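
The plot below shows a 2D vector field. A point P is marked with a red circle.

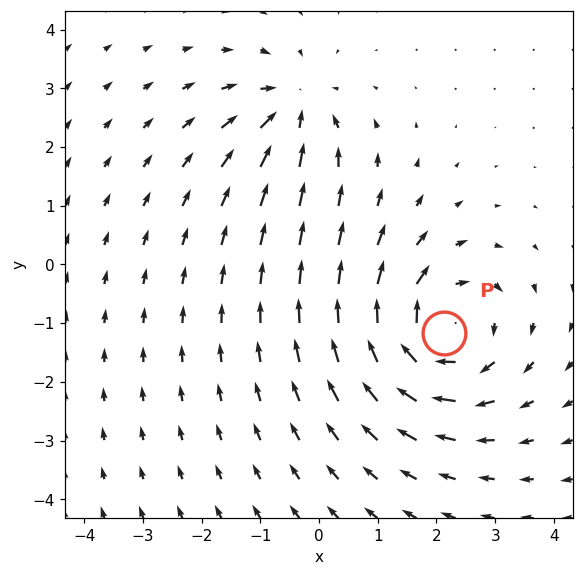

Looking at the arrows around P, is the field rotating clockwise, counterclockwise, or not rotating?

Near P at (2.1, -1.2) the arrows circulate clockwise. The curl (z-component) there is about -4; negative curl means clockwise rotation.

clockwise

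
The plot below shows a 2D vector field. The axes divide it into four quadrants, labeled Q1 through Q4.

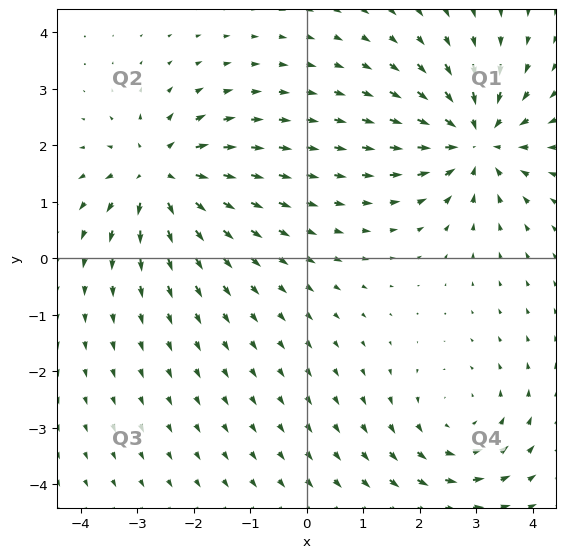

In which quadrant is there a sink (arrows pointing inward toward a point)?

The sink sits at approximately (3.0, 2.1), which lies in quadrant Q1. The divergence there is about -6, negative as expected for a sink.

Q1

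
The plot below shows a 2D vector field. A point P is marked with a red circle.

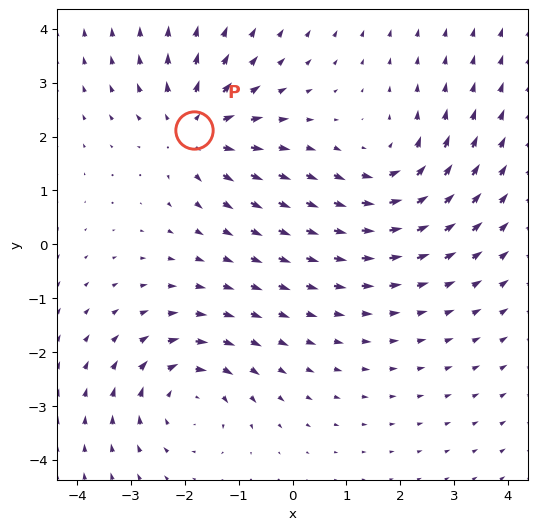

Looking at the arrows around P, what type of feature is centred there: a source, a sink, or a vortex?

source

At P (-1.8, 2.1) the arrows spread outward. Divergence about +4, curl ≈0 — positive divergence with near-zero curl is a source.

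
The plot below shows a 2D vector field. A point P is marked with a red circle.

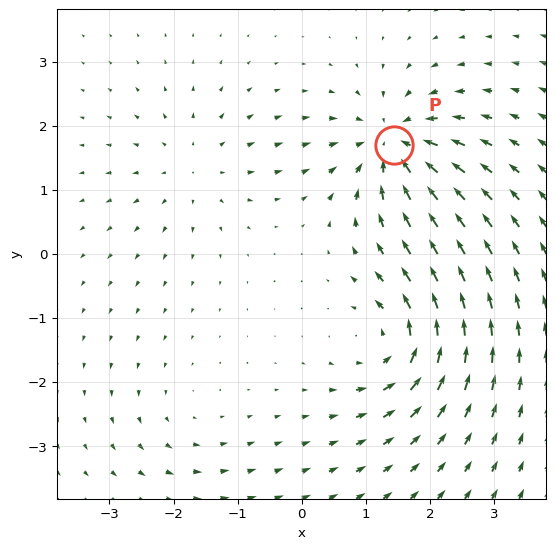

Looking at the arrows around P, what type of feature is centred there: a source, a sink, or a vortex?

At P (1.4, 1.7) the arrows converge inward. Divergence about -7, curl ≈0 — negative divergence with near-zero curl is a sink.

sink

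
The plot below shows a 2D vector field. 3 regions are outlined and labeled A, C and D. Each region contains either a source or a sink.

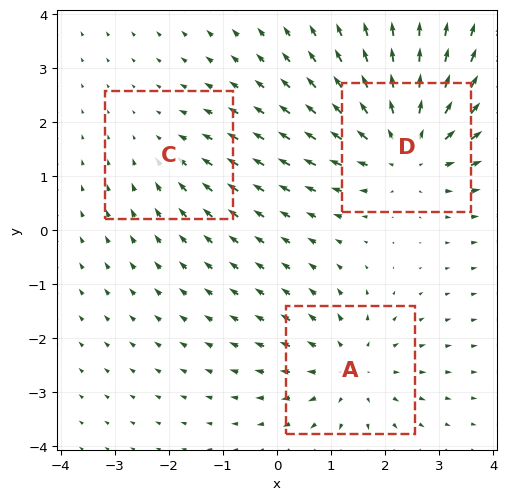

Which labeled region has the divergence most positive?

Divergence at each region's feature centre — A: about +3, C: about -2, D: about +4. Region D is most positive.

D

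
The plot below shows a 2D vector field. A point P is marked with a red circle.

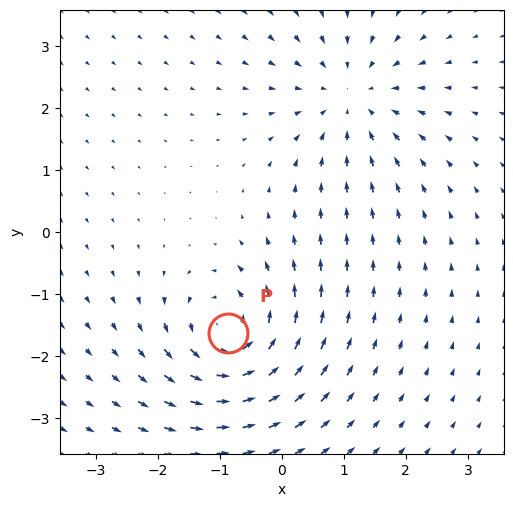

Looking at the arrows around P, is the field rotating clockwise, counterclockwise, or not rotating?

counterclockwise

Near P at (-0.9, -1.6) the arrows circulate counterclockwise. The curl (z-component) there is about +4; positive curl means counterclockwise rotation.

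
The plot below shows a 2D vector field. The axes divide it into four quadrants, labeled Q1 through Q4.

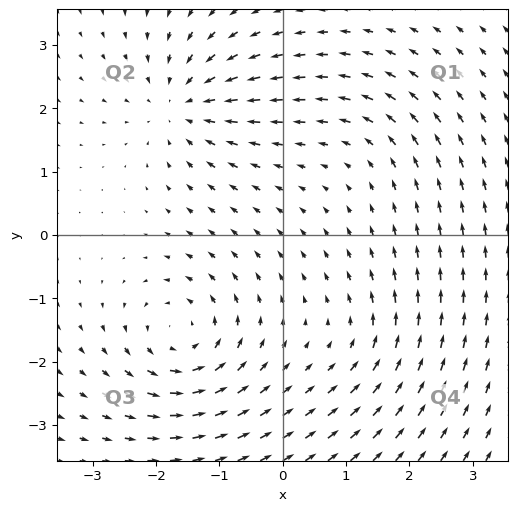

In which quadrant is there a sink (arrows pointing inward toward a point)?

The sink sits at approximately (-1.6, 2.1), which lies in quadrant Q2. The divergence there is about -5, negative as expected for a sink.

Q2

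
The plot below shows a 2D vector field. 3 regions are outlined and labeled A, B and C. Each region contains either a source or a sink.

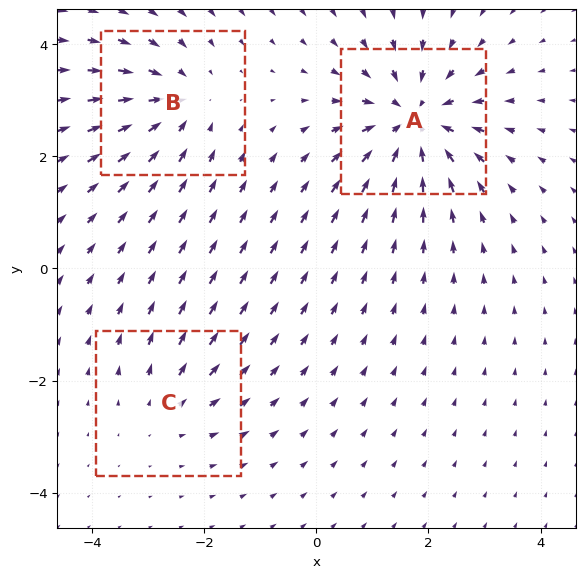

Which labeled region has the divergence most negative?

A

Divergence at each region's feature centre — A: about -5, B: about -3, C: about +2. Region A is most negative.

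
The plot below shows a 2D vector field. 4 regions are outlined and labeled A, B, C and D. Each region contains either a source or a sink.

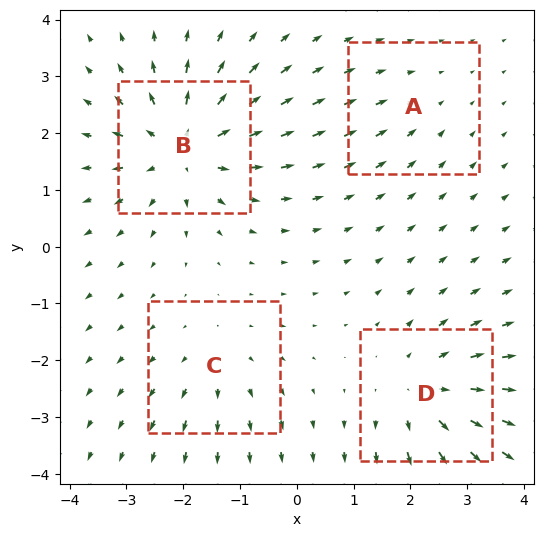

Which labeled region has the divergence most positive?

Divergence at each region's feature centre — A: about -2, B: about +7, C: about +3, D: about +5. Region B is most positive.

B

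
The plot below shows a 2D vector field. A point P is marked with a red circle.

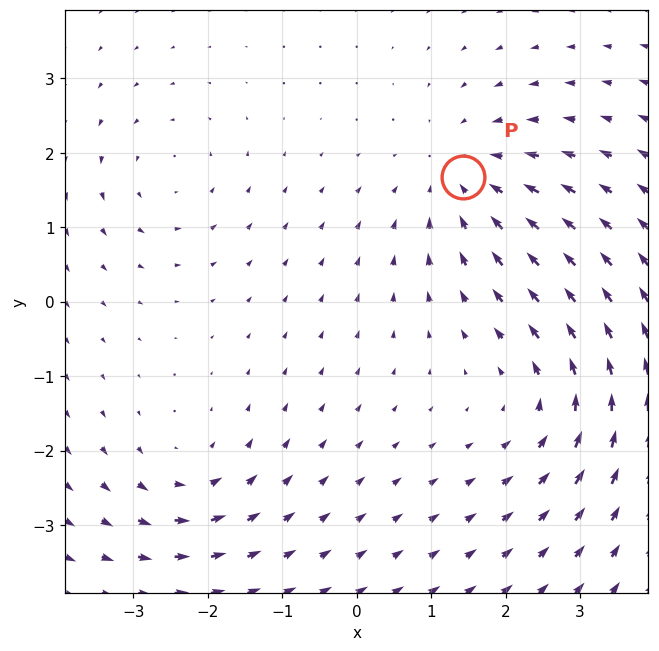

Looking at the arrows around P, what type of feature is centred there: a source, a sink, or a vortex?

sink

At P (1.4, 1.7) the arrows converge inward. Divergence about -3, curl ≈0 — negative divergence with near-zero curl is a sink.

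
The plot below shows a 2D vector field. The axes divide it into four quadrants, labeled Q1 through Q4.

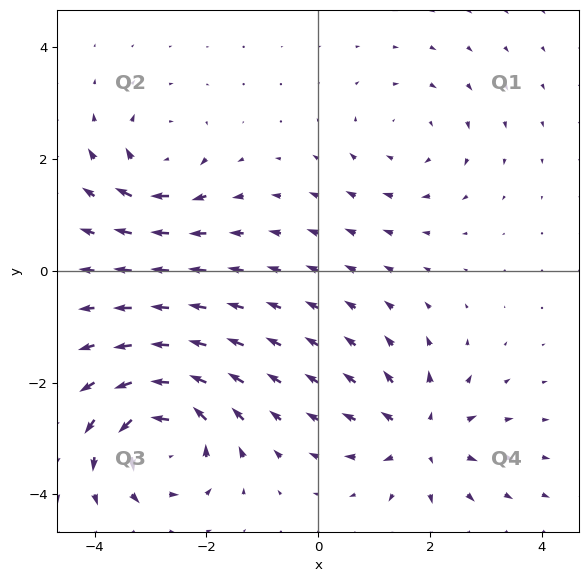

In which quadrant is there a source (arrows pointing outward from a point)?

The source sits at approximately (1.8, -3.0), which lies in quadrant Q4. The divergence there is about +5, positive as expected for a source.

Q4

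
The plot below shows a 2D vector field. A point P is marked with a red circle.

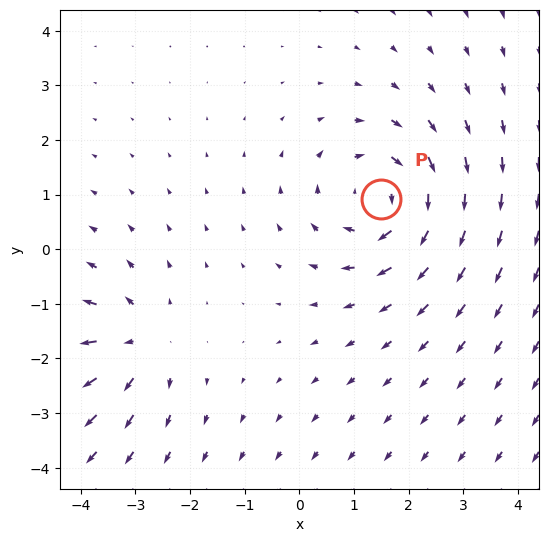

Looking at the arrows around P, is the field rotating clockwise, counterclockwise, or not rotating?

clockwise

Near P at (1.5, 0.9) the arrows circulate clockwise. The curl (z-component) there is about -4; negative curl means clockwise rotation.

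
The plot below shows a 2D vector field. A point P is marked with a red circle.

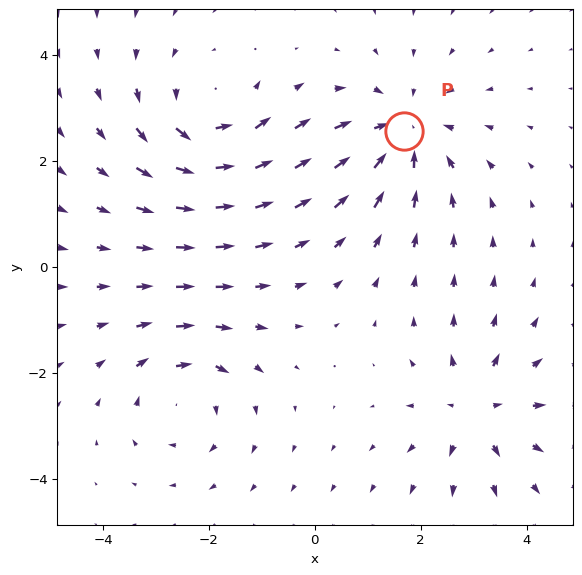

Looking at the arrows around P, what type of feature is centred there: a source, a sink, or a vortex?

sink

At P (1.7, 2.6) the arrows converge inward. Divergence about -4, curl ≈0 — negative divergence with near-zero curl is a sink.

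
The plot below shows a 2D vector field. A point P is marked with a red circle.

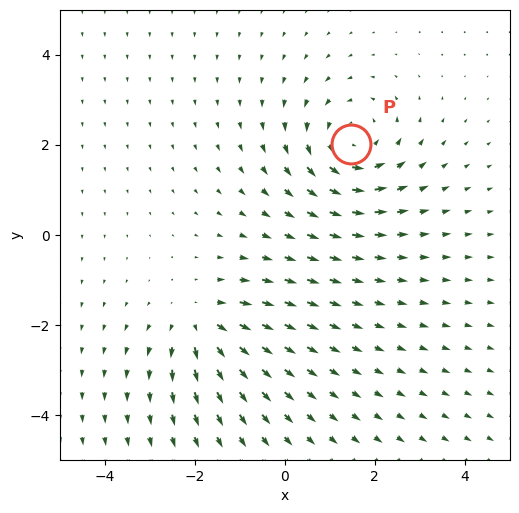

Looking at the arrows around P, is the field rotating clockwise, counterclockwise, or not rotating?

Near P at (1.5, 2.0) the arrows circulate counterclockwise. The curl (z-component) there is about +4; positive curl means counterclockwise rotation.

counterclockwise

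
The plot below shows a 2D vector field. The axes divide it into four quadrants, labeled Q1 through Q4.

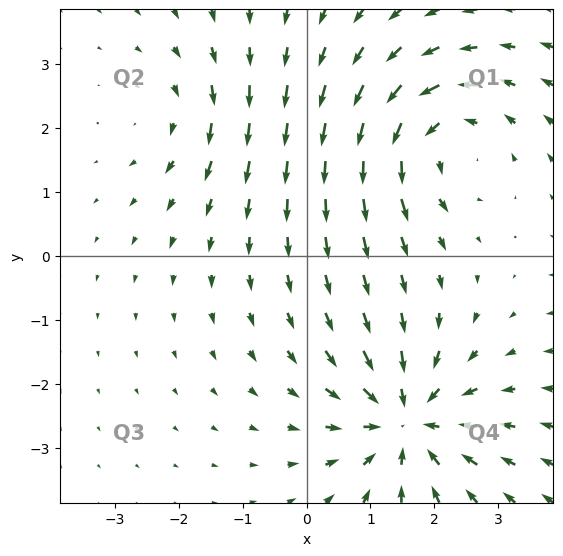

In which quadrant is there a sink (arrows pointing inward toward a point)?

The sink sits at approximately (1.6, -2.6), which lies in quadrant Q4. The divergence there is about -6, negative as expected for a sink.

Q4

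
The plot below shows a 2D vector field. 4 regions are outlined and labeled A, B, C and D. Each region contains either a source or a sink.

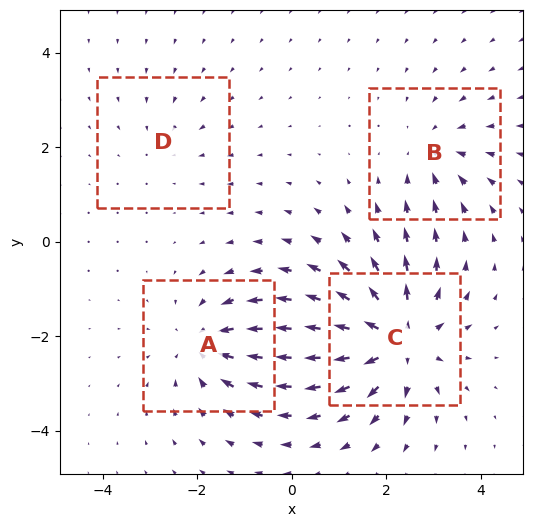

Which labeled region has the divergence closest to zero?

Divergence at each region's feature centre — A: about -4, B: about -3, C: about +7, D: about -2. Region D is closest to zero.

D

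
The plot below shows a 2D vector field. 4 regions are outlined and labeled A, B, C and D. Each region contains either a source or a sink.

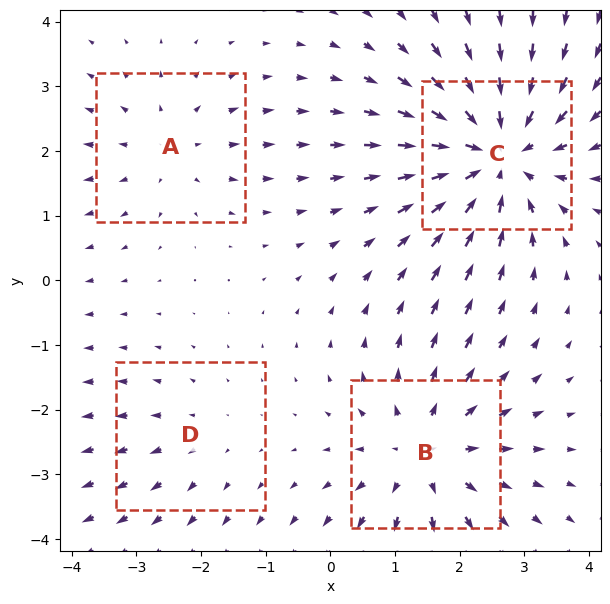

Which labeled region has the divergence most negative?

C

Divergence at each region's feature centre — A: about +3, B: about +5, C: about -6, D: about +2. Region C is most negative.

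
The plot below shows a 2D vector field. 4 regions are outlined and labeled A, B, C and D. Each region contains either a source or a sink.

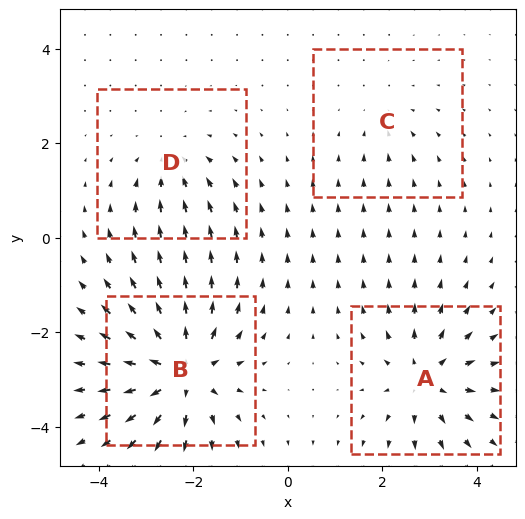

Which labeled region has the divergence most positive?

B

Divergence at each region's feature centre — A: about +5, B: about +7, C: about -2, D: about -3. Region B is most positive.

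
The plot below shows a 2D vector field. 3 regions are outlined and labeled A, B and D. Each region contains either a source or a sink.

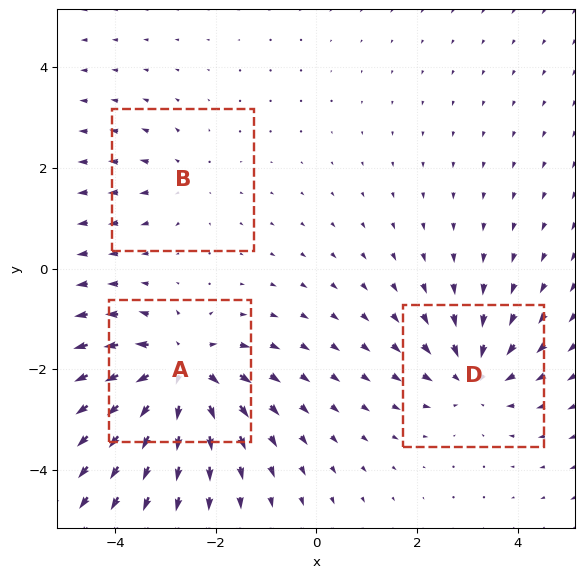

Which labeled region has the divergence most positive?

Divergence at each region's feature centre — A: about +5, B: about +2, D: about -3. Region A is most positive.

A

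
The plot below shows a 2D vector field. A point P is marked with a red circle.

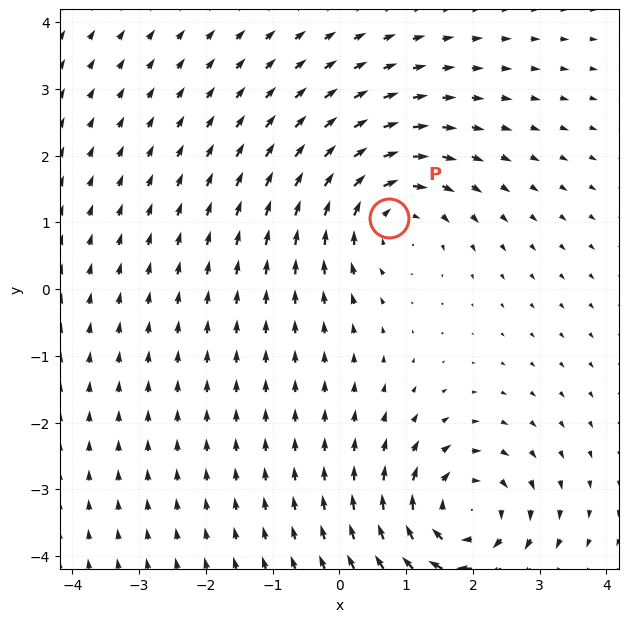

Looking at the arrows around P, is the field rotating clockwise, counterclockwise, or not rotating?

Near P at (0.7, 1.1) the arrows circulate clockwise. The curl (z-component) there is about -4; negative curl means clockwise rotation.

clockwise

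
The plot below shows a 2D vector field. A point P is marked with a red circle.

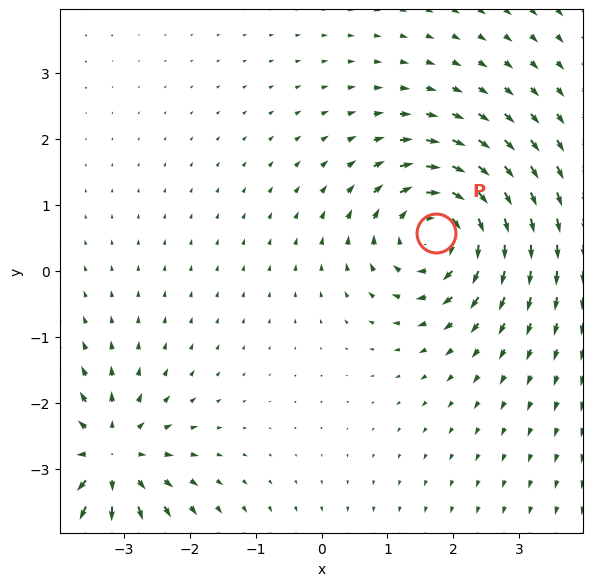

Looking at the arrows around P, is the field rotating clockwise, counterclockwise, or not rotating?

clockwise

Near P at (1.7, 0.6) the arrows circulate clockwise. The curl (z-component) there is about -6; negative curl means clockwise rotation.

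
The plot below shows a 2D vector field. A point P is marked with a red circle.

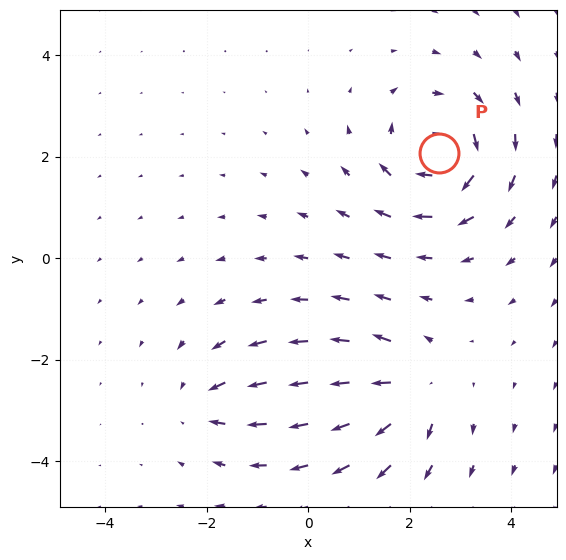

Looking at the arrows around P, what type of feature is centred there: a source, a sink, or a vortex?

vortex

At P (2.6, 2.1) the arrows circulate clockwise. Divergence ≈0, curl about -6 — near-zero divergence with nonzero curl is a vortex.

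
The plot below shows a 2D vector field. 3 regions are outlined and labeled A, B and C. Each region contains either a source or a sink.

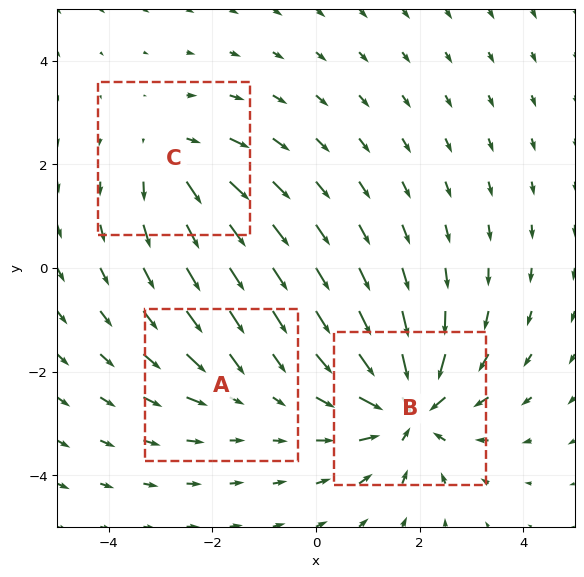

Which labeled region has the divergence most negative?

B

Divergence at each region's feature centre — A: about -2, B: about -5, C: about +3. Region B is most negative.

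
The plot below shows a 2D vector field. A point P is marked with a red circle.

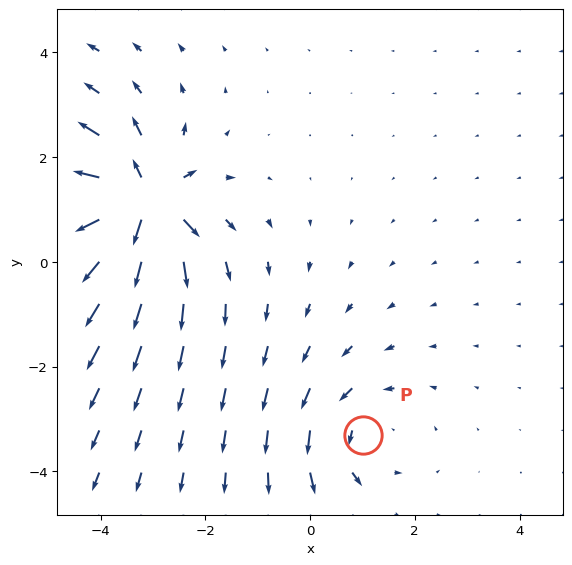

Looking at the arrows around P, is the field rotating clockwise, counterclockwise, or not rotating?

counterclockwise

Near P at (1.0, -3.3) the arrows circulate counterclockwise. The curl (z-component) there is about +2; positive curl means counterclockwise rotation.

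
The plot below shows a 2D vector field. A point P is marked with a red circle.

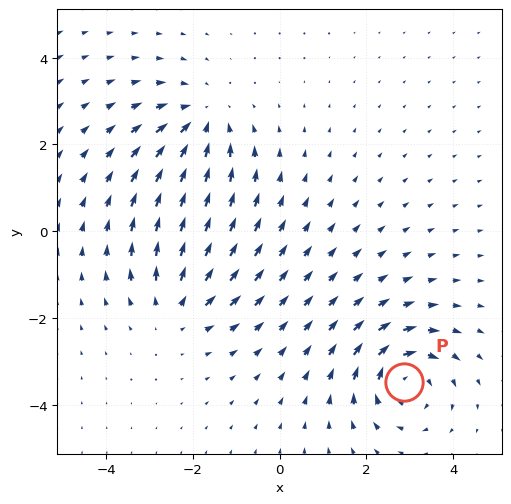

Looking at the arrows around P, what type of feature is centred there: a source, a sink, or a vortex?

At P (2.9, -3.5) the arrows circulate clockwise. Divergence ≈0, curl about -4 — near-zero divergence with nonzero curl is a vortex.

vortex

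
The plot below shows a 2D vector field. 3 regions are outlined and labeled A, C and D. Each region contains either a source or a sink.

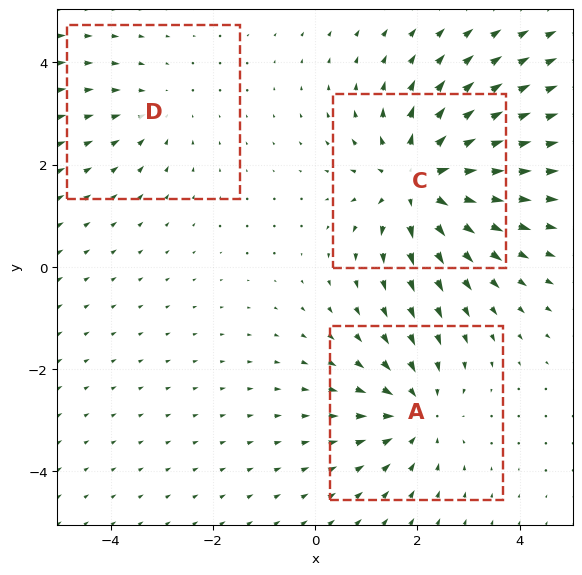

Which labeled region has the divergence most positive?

Divergence at each region's feature centre — A: about -3, C: about +5, D: about -2. Region C is most positive.

C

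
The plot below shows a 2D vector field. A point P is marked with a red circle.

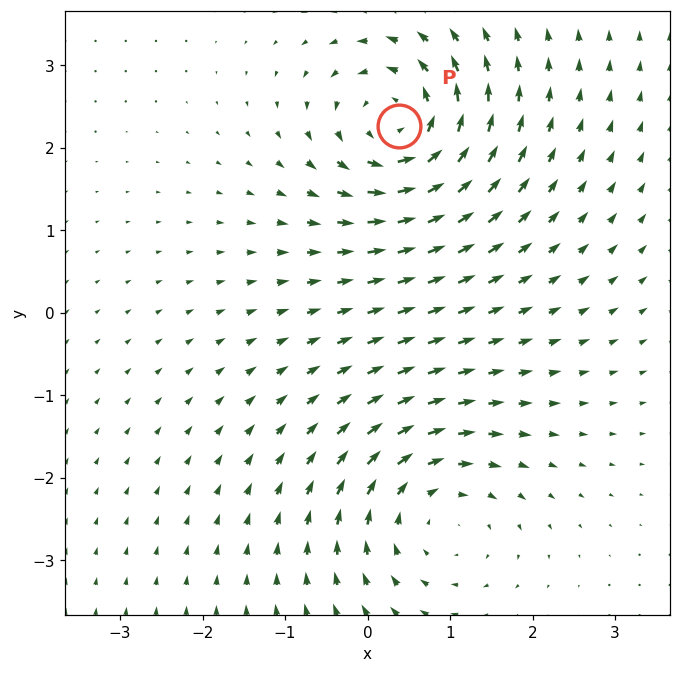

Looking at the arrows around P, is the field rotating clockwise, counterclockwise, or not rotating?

Near P at (0.4, 2.3) the arrows circulate counterclockwise. The curl (z-component) there is about +6; positive curl means counterclockwise rotation.

counterclockwise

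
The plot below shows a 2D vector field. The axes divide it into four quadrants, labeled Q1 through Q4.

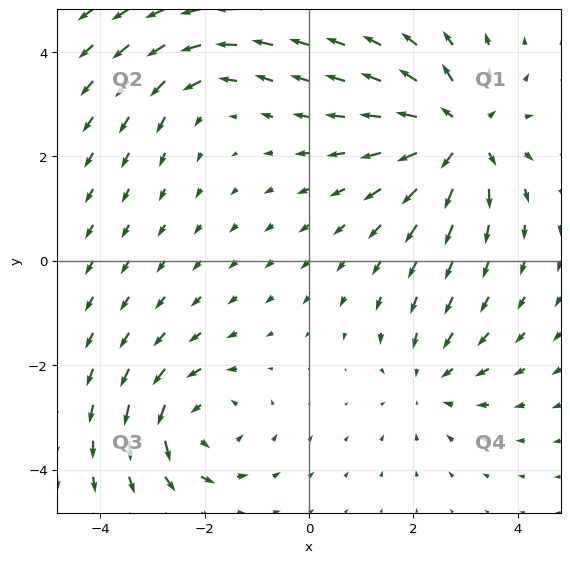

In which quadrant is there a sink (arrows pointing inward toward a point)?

Q4

The sink sits at approximately (2.3, -2.3), which lies in quadrant Q4. The divergence there is about -2, negative as expected for a sink.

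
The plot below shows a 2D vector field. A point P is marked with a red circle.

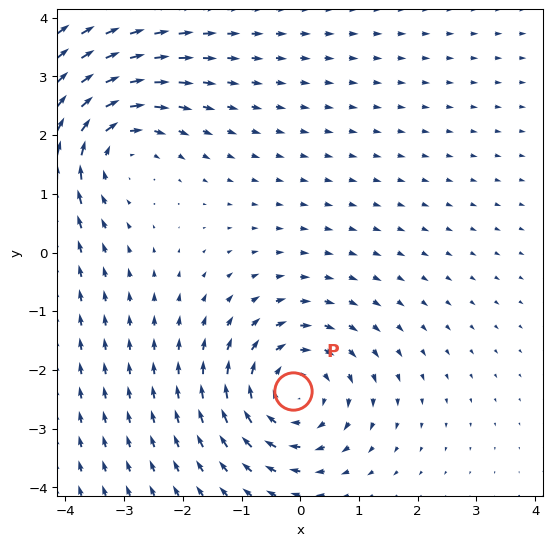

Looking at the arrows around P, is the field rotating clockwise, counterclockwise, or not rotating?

clockwise

Near P at (-0.1, -2.4) the arrows circulate clockwise. The curl (z-component) there is about -4; negative curl means clockwise rotation.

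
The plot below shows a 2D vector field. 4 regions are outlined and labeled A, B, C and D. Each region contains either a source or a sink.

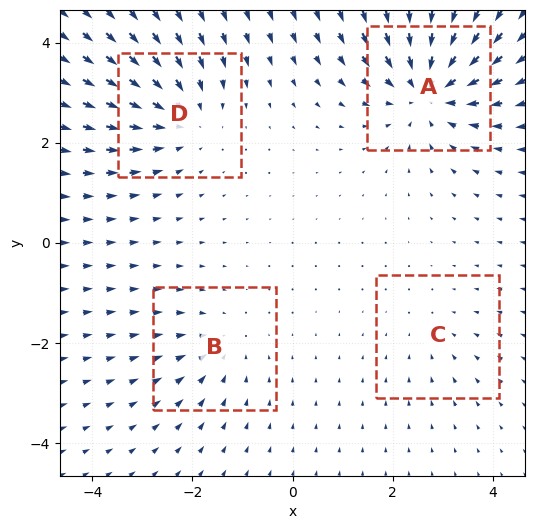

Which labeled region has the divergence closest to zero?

Divergence at each region's feature centre — A: about -6, B: about -3, C: about -2, D: about -5. Region C is closest to zero.

C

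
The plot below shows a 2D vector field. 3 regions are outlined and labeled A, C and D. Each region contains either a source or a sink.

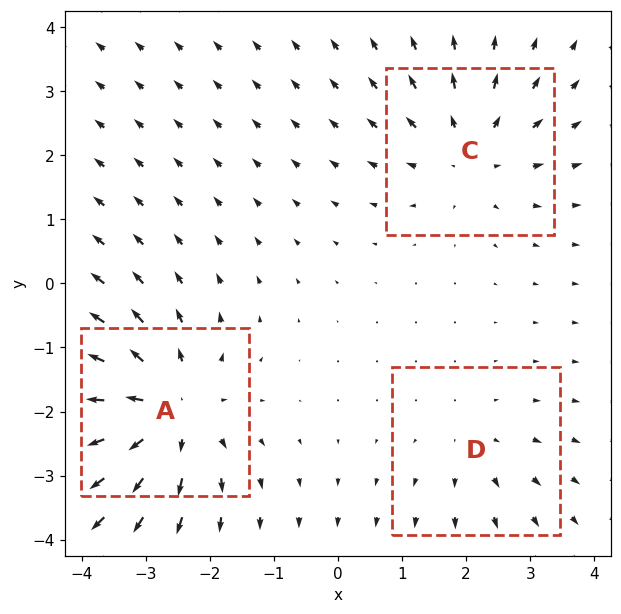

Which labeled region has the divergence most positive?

Divergence at each region's feature centre — A: about +4, C: about +3, D: about +2. Region A is most positive.

A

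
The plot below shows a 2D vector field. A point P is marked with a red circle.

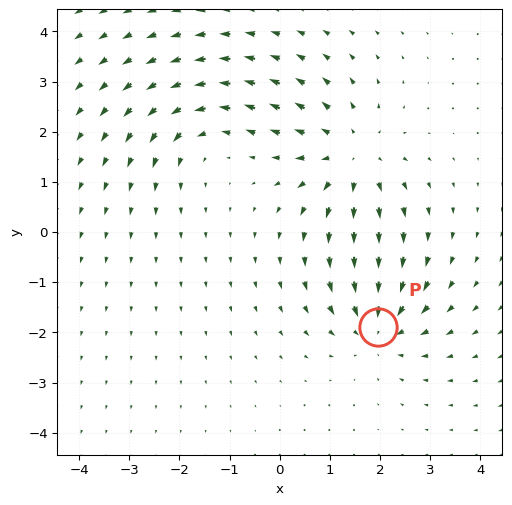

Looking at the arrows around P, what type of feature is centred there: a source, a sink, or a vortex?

sink

At P (2.0, -1.9) the arrows converge inward. Divergence about -4, curl ≈0 — negative divergence with near-zero curl is a sink.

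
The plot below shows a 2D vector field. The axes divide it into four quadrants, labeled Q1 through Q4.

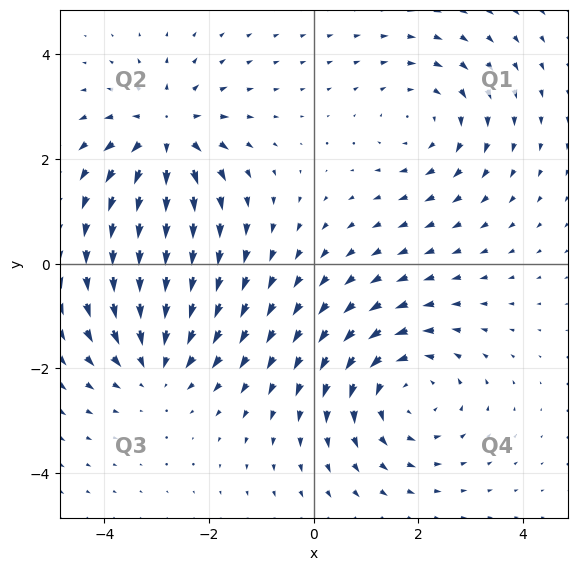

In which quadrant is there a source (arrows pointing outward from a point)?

The source sits at approximately (-2.8, 2.5), which lies in quadrant Q2. The divergence there is about +5, positive as expected for a source.

Q2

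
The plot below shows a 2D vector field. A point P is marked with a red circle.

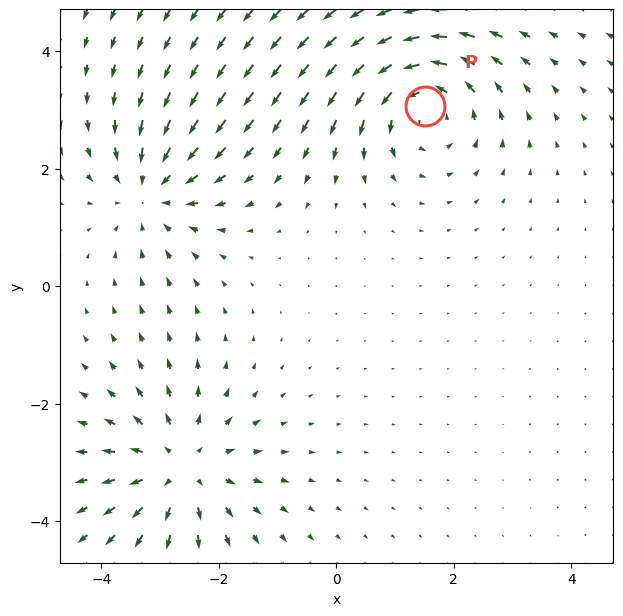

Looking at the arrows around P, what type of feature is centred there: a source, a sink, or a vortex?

vortex

At P (1.5, 3.1) the arrows circulate counterclockwise. Divergence ≈0, curl about +4 — near-zero divergence with nonzero curl is a vortex.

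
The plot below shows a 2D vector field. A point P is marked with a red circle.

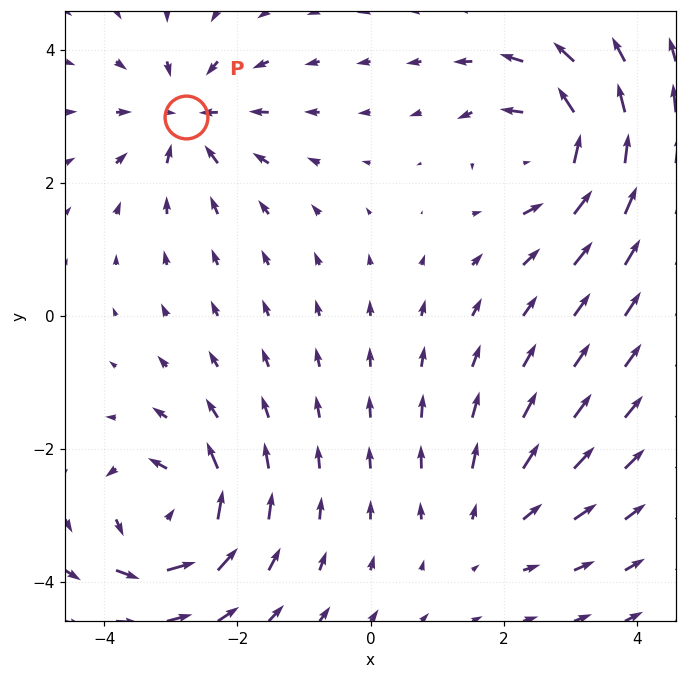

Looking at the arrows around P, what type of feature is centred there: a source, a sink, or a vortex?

sink

At P (-2.8, 3.0) the arrows converge inward. Divergence about -6, curl ≈0 — negative divergence with near-zero curl is a sink.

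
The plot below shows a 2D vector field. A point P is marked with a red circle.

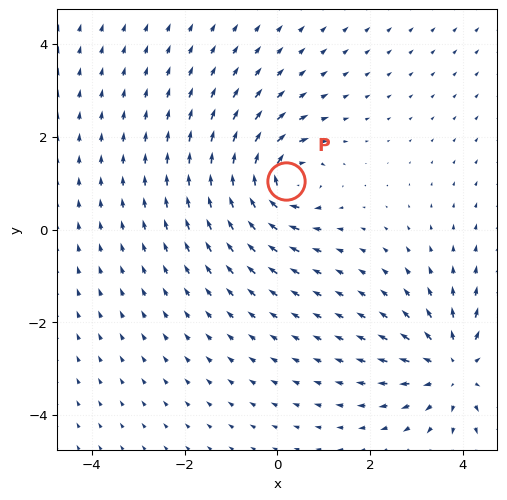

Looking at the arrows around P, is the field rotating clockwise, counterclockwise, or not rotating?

clockwise

Near P at (0.2, 1.0) the arrows circulate clockwise. The curl (z-component) there is about -4; negative curl means clockwise rotation.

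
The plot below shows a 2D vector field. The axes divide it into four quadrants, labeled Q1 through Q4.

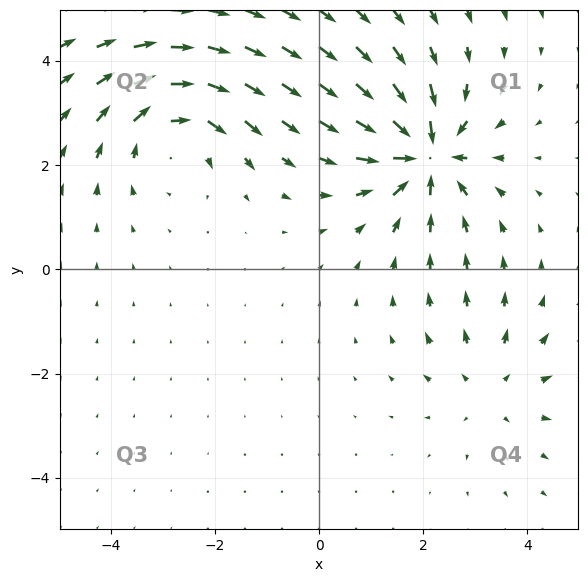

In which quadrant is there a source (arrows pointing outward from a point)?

Q4

The source sits at approximately (3.3, -2.3), which lies in quadrant Q4. The divergence there is about +3, positive as expected for a source.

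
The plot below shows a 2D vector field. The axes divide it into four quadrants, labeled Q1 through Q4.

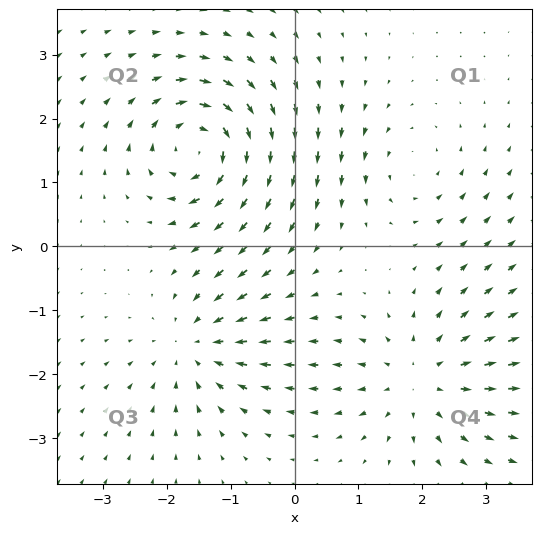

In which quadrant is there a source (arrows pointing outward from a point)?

The source sits at approximately (2.0, -2.1), which lies in quadrant Q4. The divergence there is about +4, positive as expected for a source.

Q4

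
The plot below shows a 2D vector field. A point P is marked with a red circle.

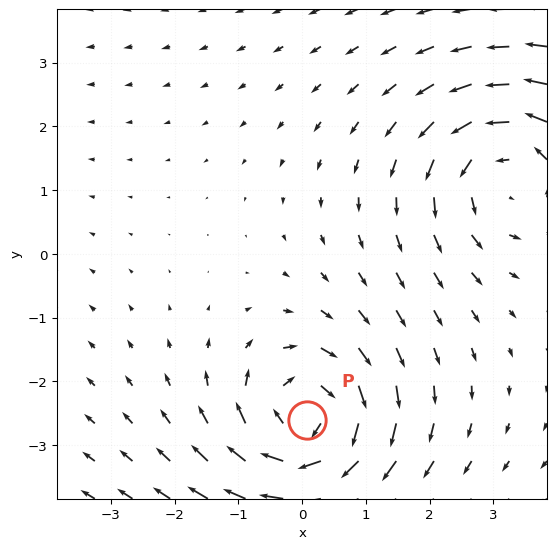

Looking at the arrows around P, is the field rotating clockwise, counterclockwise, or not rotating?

Near P at (0.1, -2.6) the arrows circulate clockwise. The curl (z-component) there is about -5; negative curl means clockwise rotation.

clockwise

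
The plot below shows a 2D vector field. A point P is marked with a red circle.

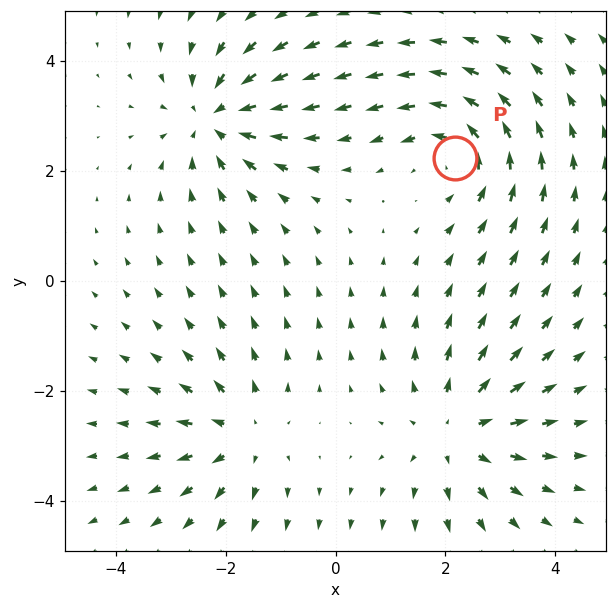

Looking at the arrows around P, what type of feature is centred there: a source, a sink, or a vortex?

At P (2.2, 2.2) the arrows circulate counterclockwise. Divergence ≈0, curl about +4 — near-zero divergence with nonzero curl is a vortex.

vortex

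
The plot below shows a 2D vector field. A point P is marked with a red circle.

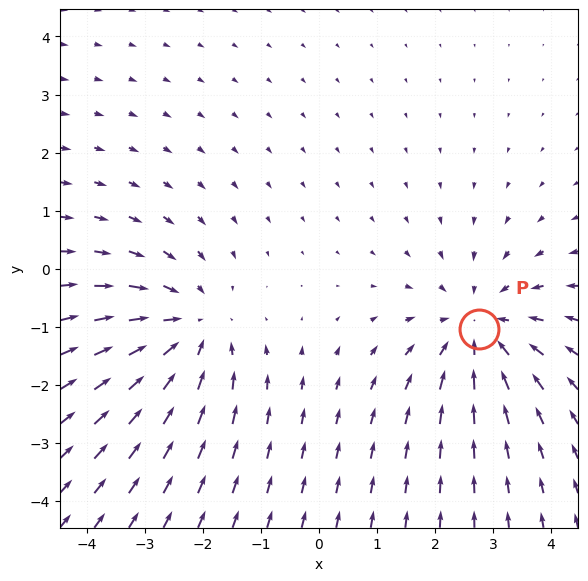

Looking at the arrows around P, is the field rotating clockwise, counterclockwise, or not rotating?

not rotating

Near P at (2.8, -1.0) the arrows show no circulation. The curl there is ≈0.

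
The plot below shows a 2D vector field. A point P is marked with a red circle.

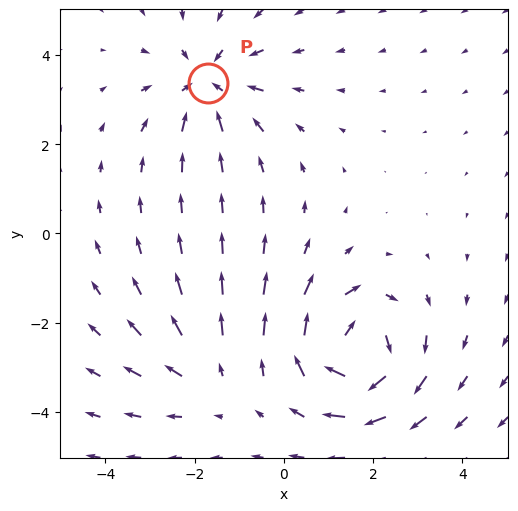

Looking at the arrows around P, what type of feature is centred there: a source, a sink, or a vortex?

sink

At P (-1.7, 3.4) the arrows converge inward. Divergence about -3, curl ≈0 — negative divergence with near-zero curl is a sink.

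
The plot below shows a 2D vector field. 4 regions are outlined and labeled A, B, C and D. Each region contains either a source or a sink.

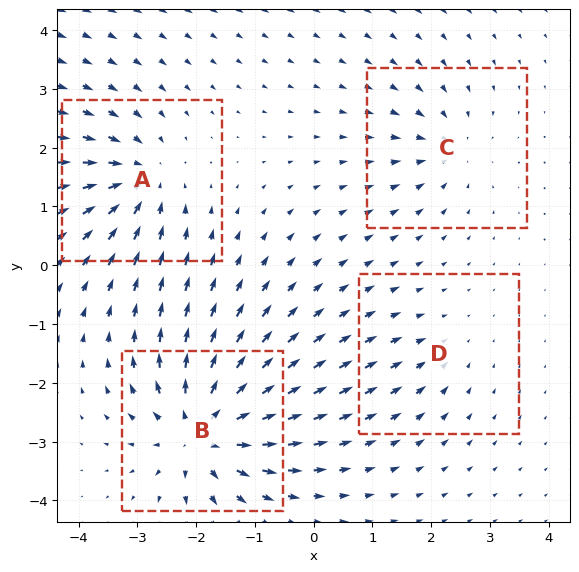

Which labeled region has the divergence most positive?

B

Divergence at each region's feature centre — A: about -6, B: about +9, C: about -4, D: about -3. Region B is most positive.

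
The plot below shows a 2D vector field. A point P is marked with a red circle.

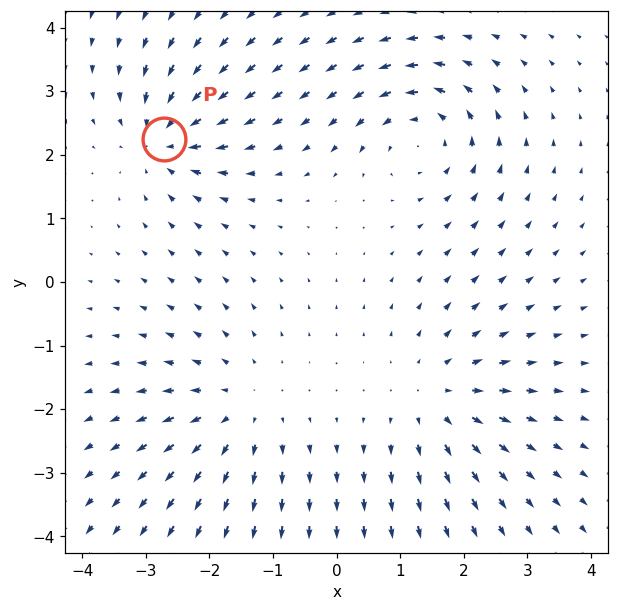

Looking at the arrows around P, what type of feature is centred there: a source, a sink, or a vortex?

sink

At P (-2.7, 2.2) the arrows converge inward. Divergence about -5, curl ≈0 — negative divergence with near-zero curl is a sink.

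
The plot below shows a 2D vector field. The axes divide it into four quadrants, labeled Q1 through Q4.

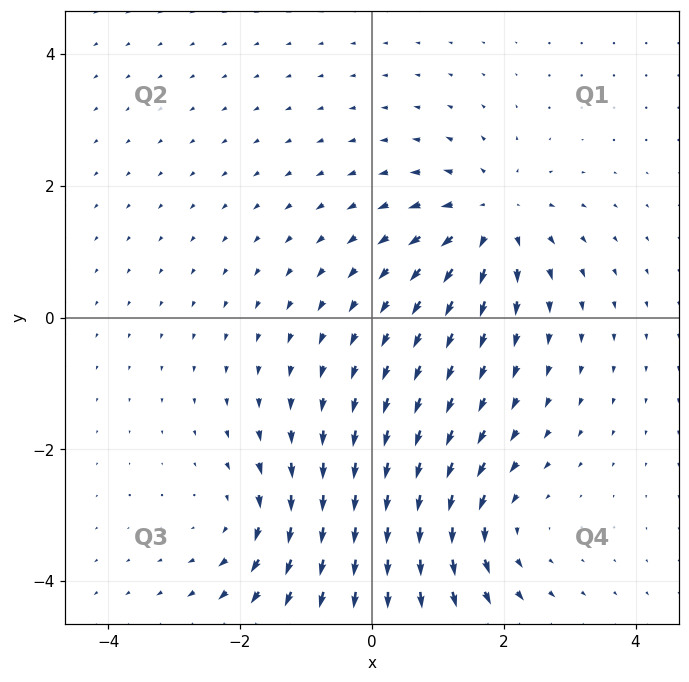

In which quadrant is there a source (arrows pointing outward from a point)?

The source sits at approximately (1.8, 1.5), which lies in quadrant Q1. The divergence there is about +5, positive as expected for a source.

Q1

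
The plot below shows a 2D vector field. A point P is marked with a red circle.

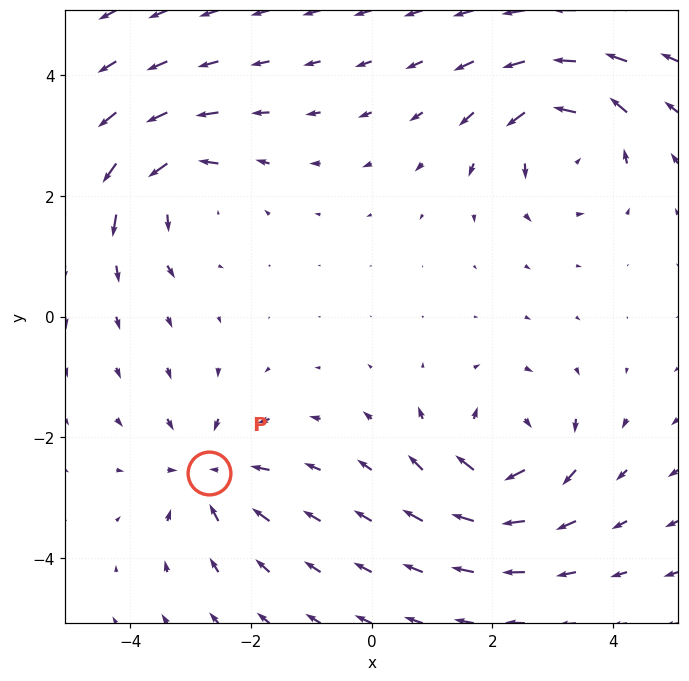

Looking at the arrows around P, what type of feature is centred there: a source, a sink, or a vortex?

sink

At P (-2.7, -2.6) the arrows converge inward. Divergence about -4, curl ≈0 — negative divergence with near-zero curl is a sink.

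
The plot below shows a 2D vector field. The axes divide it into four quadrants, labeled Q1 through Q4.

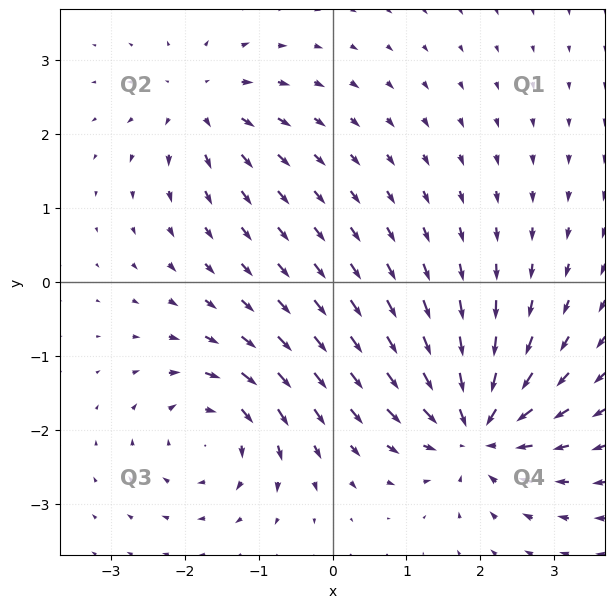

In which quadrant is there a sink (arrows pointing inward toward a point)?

The sink sits at approximately (1.9, -2.0), which lies in quadrant Q4. The divergence there is about -7, negative as expected for a sink.

Q4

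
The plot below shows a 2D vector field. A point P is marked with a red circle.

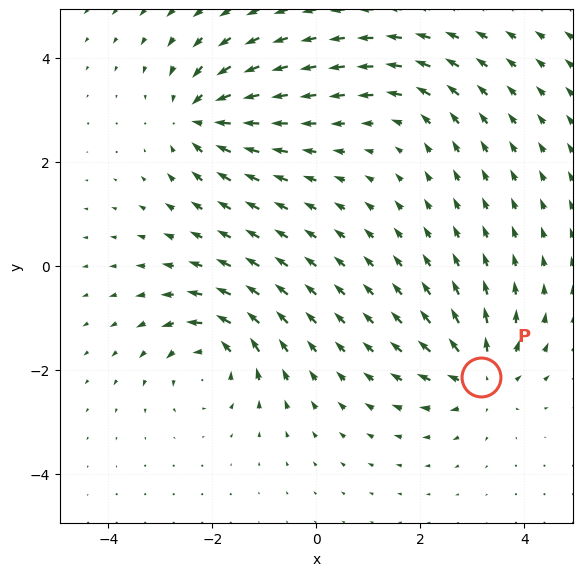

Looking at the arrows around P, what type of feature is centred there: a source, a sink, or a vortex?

At P (3.2, -2.1) the arrows spread outward. Divergence about +6, curl ≈0 — positive divergence with near-zero curl is a source.

source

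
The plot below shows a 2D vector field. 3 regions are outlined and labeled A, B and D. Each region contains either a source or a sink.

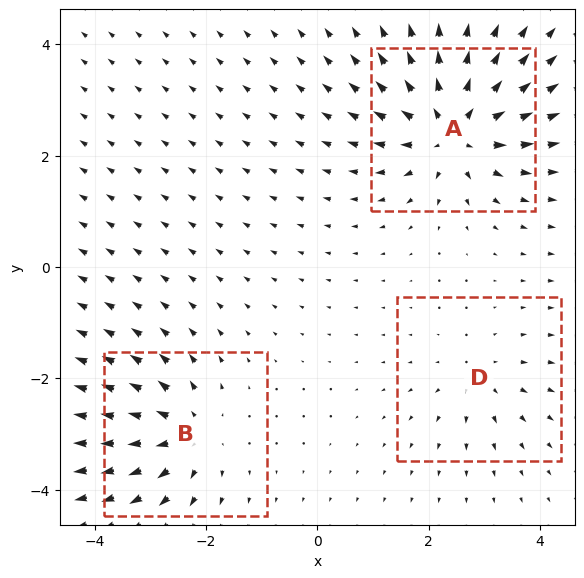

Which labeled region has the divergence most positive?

Divergence at each region's feature centre — A: about +6, B: about +4, D: about +2. Region A is most positive.

A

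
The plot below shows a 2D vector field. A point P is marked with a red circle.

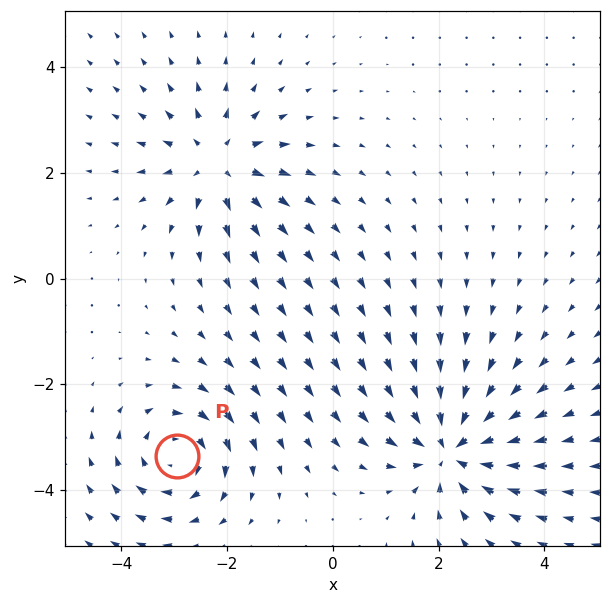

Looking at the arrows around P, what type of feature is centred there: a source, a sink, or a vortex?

vortex

At P (-2.9, -3.3) the arrows circulate clockwise. Divergence ≈0, curl about -4 — near-zero divergence with nonzero curl is a vortex.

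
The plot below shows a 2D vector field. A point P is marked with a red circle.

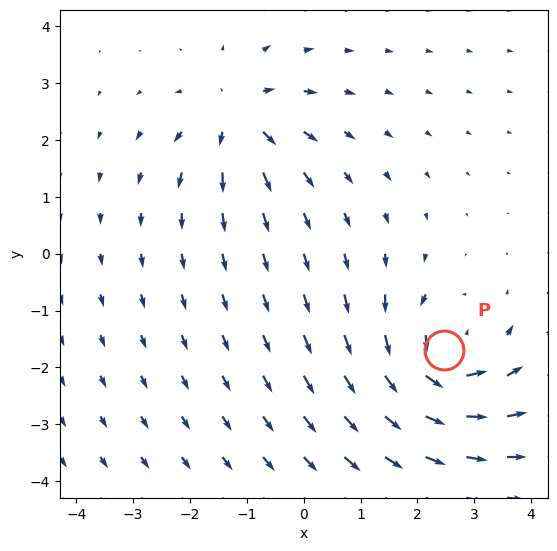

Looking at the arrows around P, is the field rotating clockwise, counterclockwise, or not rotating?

counterclockwise

Near P at (2.5, -1.7) the arrows circulate counterclockwise. The curl (z-component) there is about +5; positive curl means counterclockwise rotation.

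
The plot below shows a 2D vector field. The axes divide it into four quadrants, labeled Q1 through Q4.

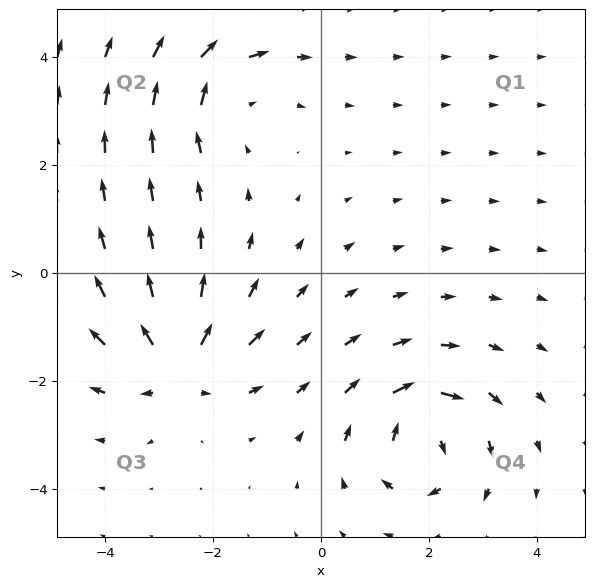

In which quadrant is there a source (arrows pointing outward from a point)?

The source sits at approximately (-2.7, -1.7), which lies in quadrant Q3. The divergence there is about +6, positive as expected for a source.

Q3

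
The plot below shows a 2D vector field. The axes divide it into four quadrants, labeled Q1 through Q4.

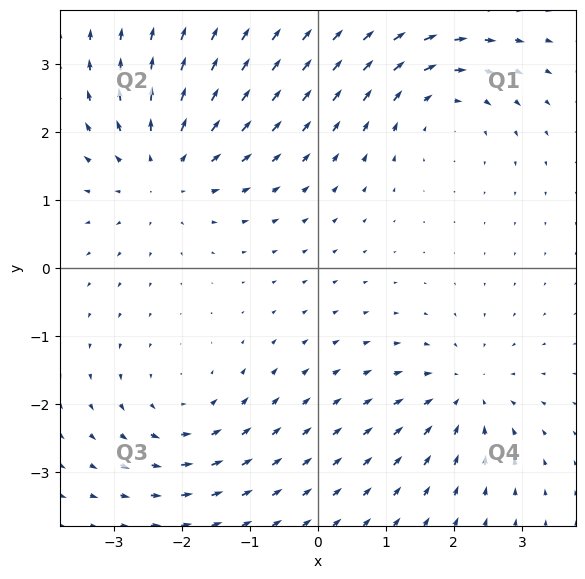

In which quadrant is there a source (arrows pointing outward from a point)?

The source sits at approximately (-2.3, 1.4), which lies in quadrant Q2. The divergence there is about +3, positive as expected for a source.

Q2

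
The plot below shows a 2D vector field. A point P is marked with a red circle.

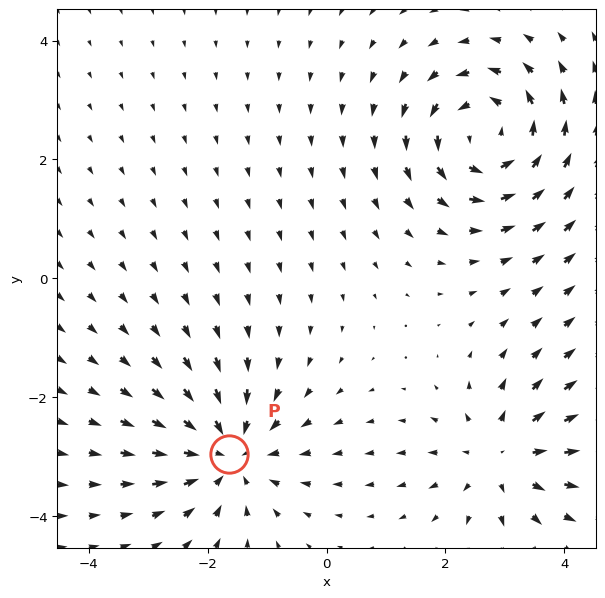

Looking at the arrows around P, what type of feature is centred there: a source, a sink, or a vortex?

At P (-1.6, -3.0) the arrows converge inward. Divergence about -4, curl ≈0 — negative divergence with near-zero curl is a sink.

sink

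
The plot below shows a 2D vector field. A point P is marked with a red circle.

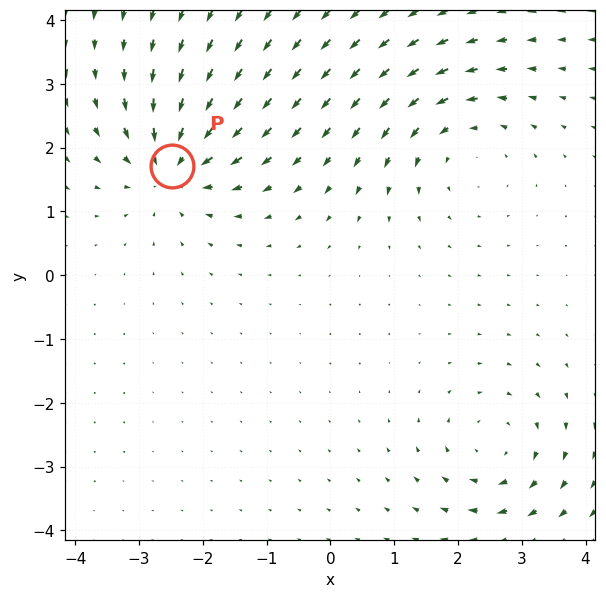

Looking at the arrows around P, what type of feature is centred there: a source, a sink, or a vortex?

At P (-2.5, 1.7) the arrows converge inward. Divergence about -5, curl ≈0 — negative divergence with near-zero curl is a sink.

sink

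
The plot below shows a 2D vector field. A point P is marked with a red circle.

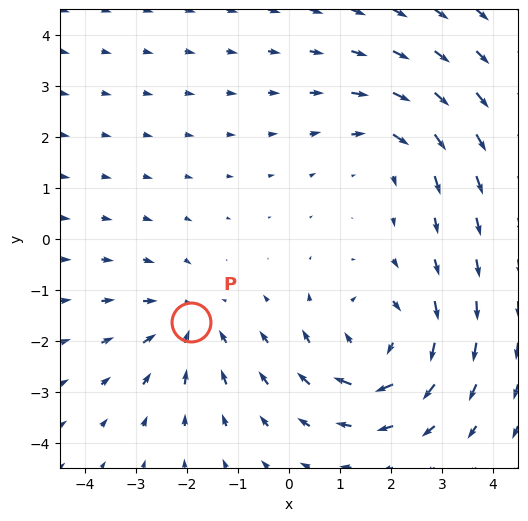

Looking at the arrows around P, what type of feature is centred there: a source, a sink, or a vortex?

At P (-1.9, -1.6) the arrows converge inward. Divergence about -3, curl ≈0 — negative divergence with near-zero curl is a sink.

sink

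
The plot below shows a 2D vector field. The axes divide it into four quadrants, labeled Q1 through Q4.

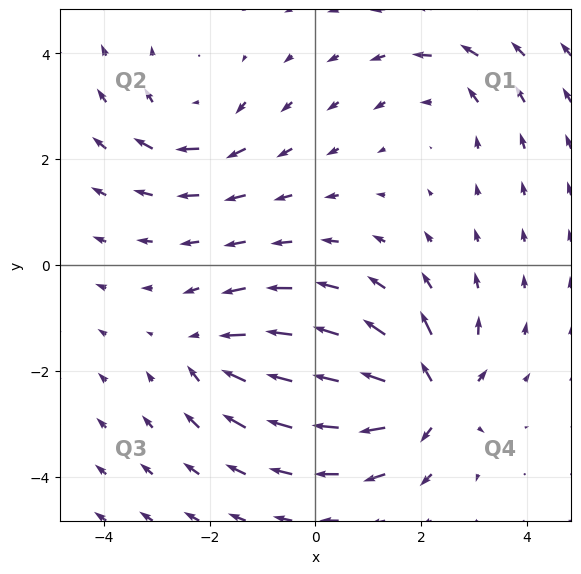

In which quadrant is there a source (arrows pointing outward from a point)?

The source sits at approximately (2.2, -2.5), which lies in quadrant Q4. The divergence there is about +6, positive as expected for a source.

Q4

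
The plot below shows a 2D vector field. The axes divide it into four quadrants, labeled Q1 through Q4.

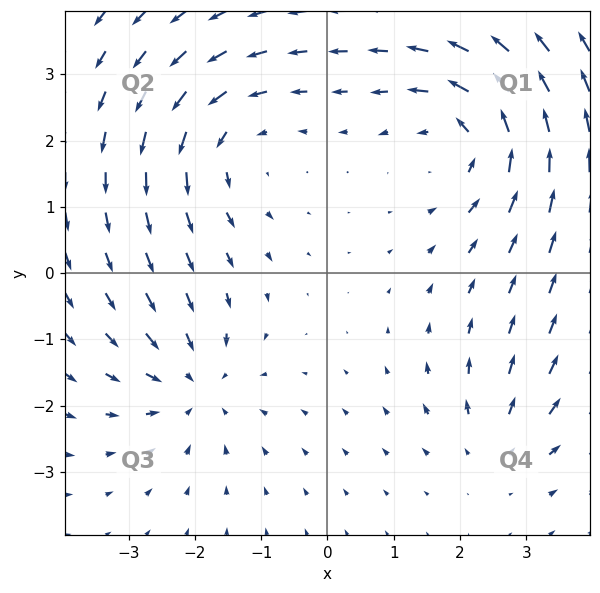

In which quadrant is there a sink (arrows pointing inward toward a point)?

Q3

The sink sits at approximately (-2.0, -1.7), which lies in quadrant Q3. The divergence there is about -4, negative as expected for a sink.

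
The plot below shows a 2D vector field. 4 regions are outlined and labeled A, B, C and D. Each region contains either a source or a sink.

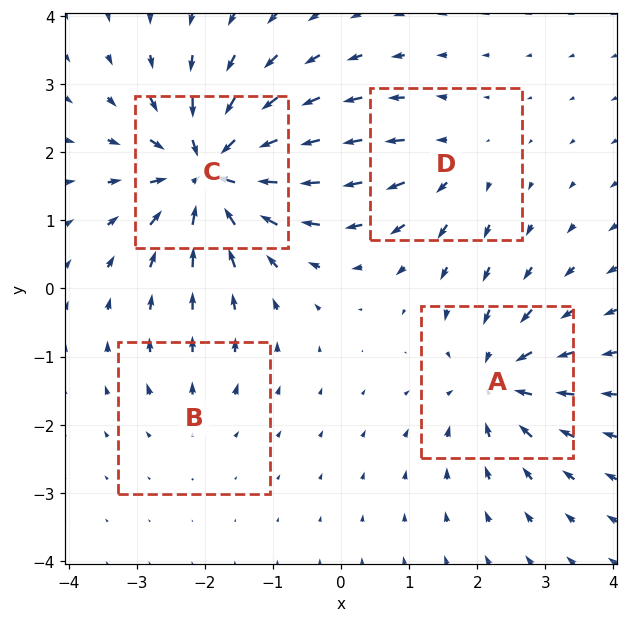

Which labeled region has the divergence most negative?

C

Divergence at each region's feature centre — A: about -6, B: about +2, C: about -9, D: about +4. Region C is most negative.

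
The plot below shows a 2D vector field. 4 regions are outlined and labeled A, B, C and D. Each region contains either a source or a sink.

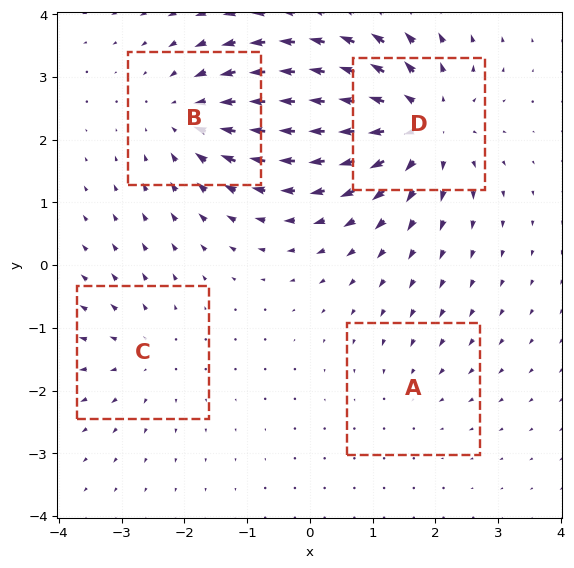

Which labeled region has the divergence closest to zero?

A

Divergence at each region's feature centre — A: about -2, B: about -5, C: about +3, D: about +7. Region A is closest to zero.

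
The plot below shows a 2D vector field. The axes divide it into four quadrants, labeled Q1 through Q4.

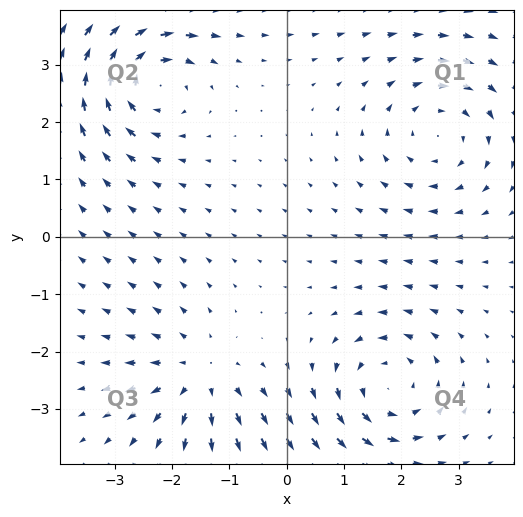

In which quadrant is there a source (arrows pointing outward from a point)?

The source sits at approximately (-1.5, -2.4), which lies in quadrant Q3. The divergence there is about +5, positive as expected for a source.

Q3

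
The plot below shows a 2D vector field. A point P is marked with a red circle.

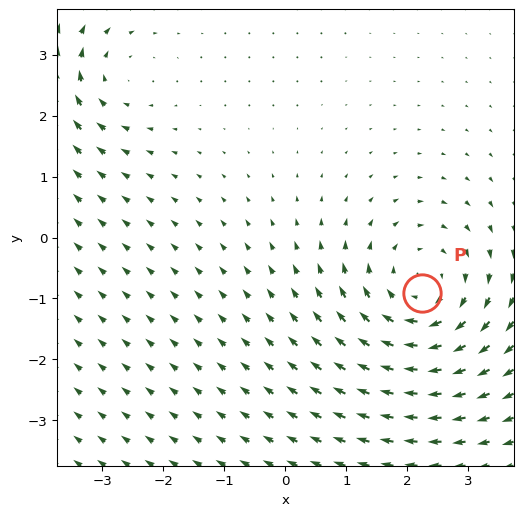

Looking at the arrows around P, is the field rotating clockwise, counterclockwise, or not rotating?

Near P at (2.2, -0.9) the arrows circulate clockwise. The curl (z-component) there is about -4; negative curl means clockwise rotation.

clockwise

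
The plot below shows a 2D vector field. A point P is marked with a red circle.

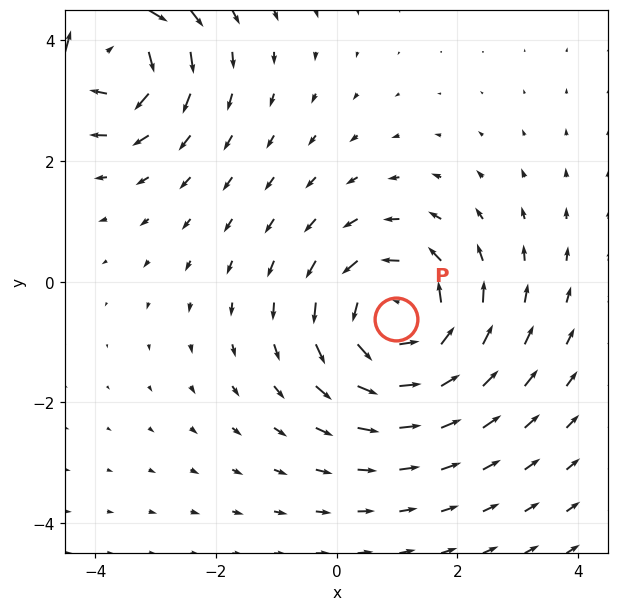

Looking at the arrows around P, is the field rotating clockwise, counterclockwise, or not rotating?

Near P at (1.0, -0.6) the arrows circulate counterclockwise. The curl (z-component) there is about +3; positive curl means counterclockwise rotation.

counterclockwise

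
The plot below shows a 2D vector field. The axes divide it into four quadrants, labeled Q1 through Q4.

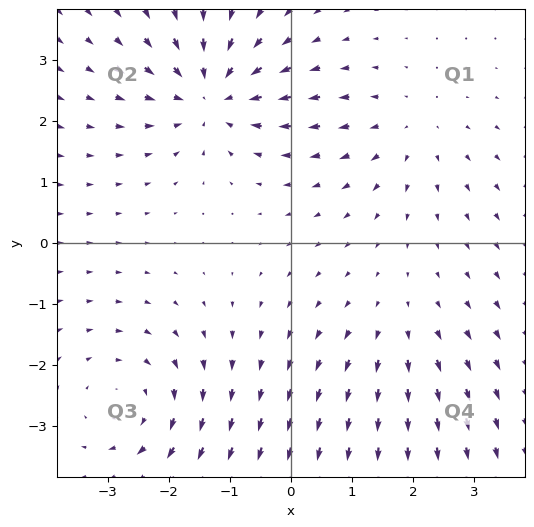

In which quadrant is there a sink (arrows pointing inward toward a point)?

Q2

The sink sits at approximately (-1.3, 2.4), which lies in quadrant Q2. The divergence there is about -6, negative as expected for a sink.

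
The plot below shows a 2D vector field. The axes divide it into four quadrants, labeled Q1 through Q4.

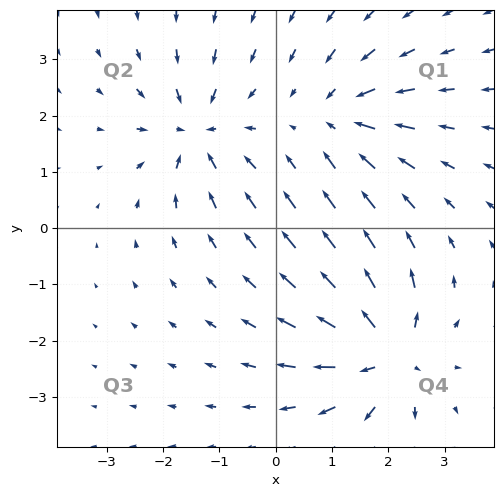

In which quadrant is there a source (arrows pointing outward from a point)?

The source sits at approximately (2.0, -2.2), which lies in quadrant Q4. The divergence there is about +6, positive as expected for a source.

Q4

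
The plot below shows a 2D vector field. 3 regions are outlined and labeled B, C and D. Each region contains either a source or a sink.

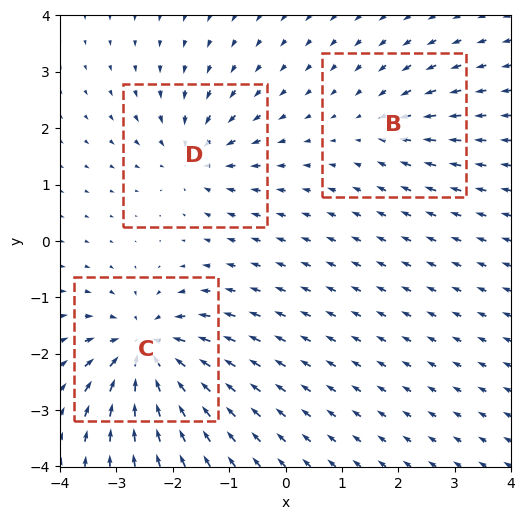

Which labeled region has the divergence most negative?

C

Divergence at each region's feature centre — B: about -2, C: about -6, D: about -4. Region C is most negative.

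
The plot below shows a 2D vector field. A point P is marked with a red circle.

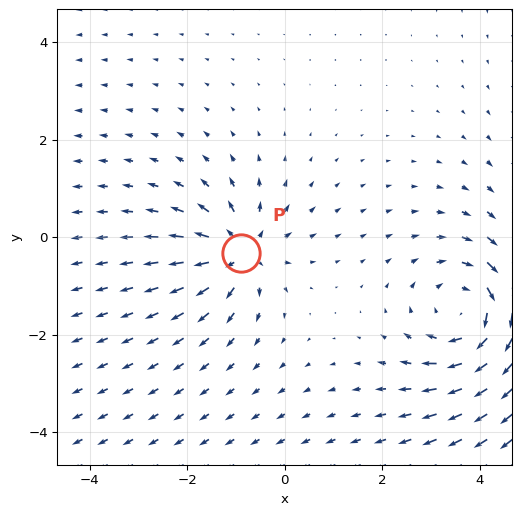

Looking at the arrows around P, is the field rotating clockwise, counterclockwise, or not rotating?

not rotating

Near P at (-0.9, -0.3) the arrows show no circulation. The curl there is ≈0.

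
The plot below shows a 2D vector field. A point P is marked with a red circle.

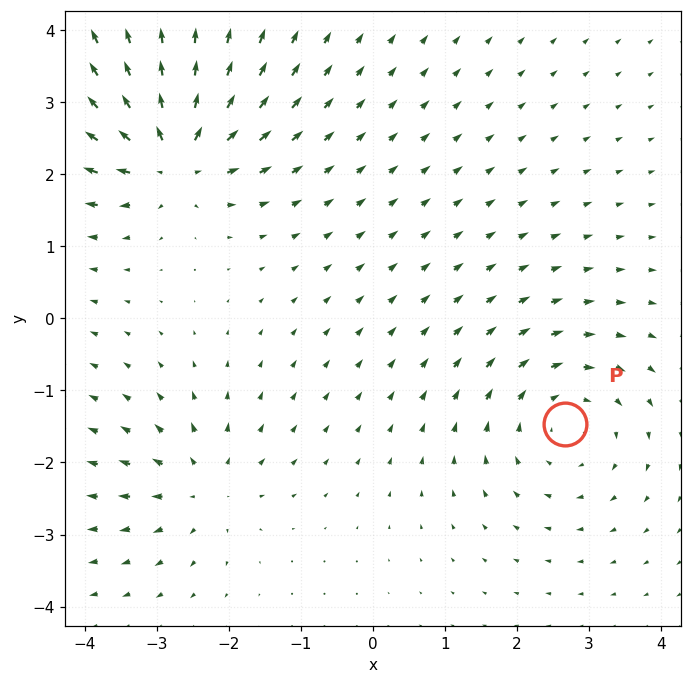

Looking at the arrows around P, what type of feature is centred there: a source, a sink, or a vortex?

At P (2.7, -1.5) the arrows circulate clockwise. Divergence ≈0, curl about -4 — near-zero divergence with nonzero curl is a vortex.

vortex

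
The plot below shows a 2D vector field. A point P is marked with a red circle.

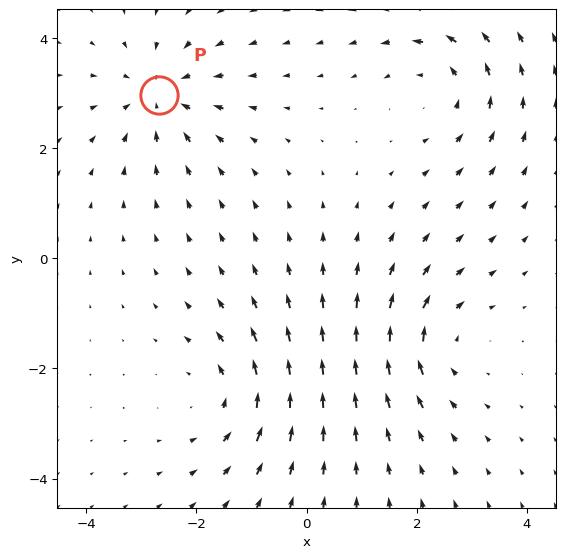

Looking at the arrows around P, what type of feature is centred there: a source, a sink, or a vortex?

At P (-2.7, 3.0) the arrows converge inward. Divergence about -5, curl ≈0 — negative divergence with near-zero curl is a sink.

sink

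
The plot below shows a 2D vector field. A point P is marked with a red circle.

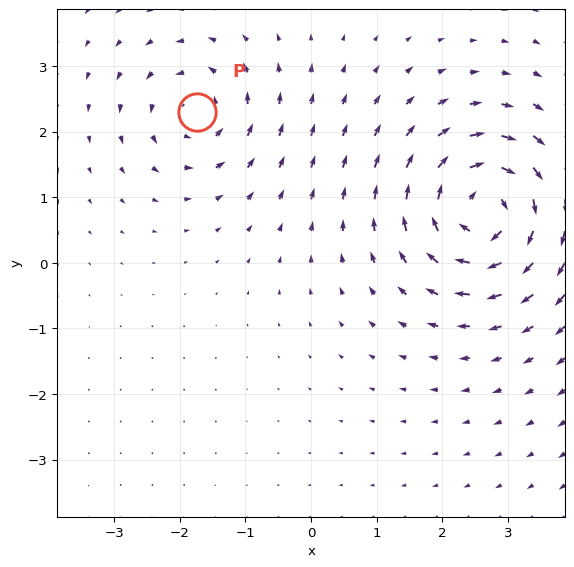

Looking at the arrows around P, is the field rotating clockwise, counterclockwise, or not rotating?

counterclockwise

Near P at (-1.7, 2.3) the arrows circulate counterclockwise. The curl (z-component) there is about +4; positive curl means counterclockwise rotation.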